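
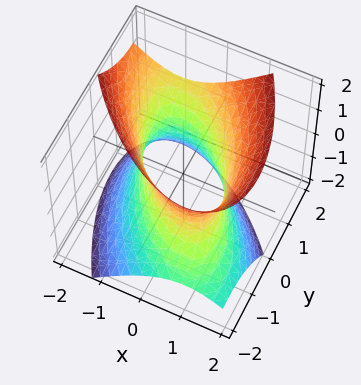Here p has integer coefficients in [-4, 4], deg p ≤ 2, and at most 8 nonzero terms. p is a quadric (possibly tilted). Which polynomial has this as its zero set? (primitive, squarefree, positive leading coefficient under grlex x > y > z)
3*x^2 + 3*x*y + 2*y^2 - 2*y*z - 2*z^2 - 3

First, degree: the shape is more complex than any degree-1 surface, so deg p = 2.
Then, reading off the gridlines: the x-axis gridline crossings are at x ∈ {-1, 1}; it misses every integer gridline on the z-axis.
Finally, fitting integer coefficients to these (and the overall shape) gives p.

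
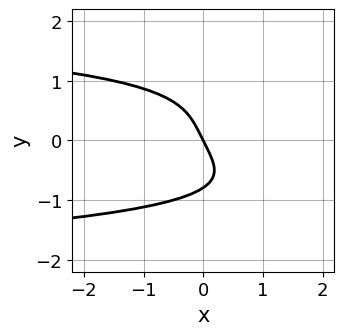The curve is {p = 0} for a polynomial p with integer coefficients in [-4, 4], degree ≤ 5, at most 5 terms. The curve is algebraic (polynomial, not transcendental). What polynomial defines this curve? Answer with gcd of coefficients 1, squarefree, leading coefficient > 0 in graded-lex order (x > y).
(a) The degree is 4 — a generic line meets the curve in up to 4 points.
(b) Reading off the gridlines: it crosses the y-axis at the gridline y = 0; it crosses the x-axis at the gridline x = 0.
(c) Putting this together gives p.

2*y^4 + 2*x + y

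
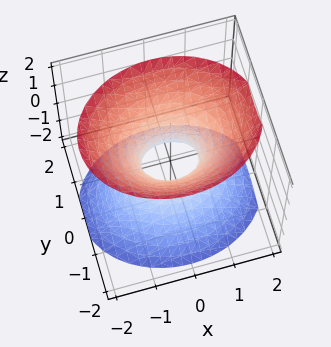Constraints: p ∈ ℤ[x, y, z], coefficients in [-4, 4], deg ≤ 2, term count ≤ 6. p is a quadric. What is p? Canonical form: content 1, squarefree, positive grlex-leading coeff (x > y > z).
First, the degree is 2 — an hourglass — one-sheet hyperboloid; a quadric.
Then, symmetries: mirror symmetry z ↦ −z ⇒ only even powers of z; the y ↦ −y reflection is a symmetry, so y appears only in even powers; mirror symmetry x ↦ −x ⇒ only even powers of x.
Then, from the visible intercepts: the surface avoids every integer z-axis point in the box.
Finally, these observations pin down the coefficients.

2*x^2 + 3*y^2 - 2*z^2 - 1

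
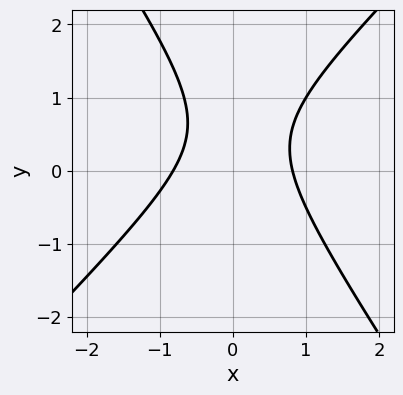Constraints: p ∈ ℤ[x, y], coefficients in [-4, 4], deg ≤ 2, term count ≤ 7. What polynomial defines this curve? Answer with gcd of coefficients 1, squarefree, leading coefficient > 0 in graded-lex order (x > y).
deg p = 2.
From the axis intercepts and sections: it misses every integer gridline on the y-axis.
The integer polynomial consistent with all of this is the stated p.

3*x^2 - x*y - 2*y^2 + 2*y - 2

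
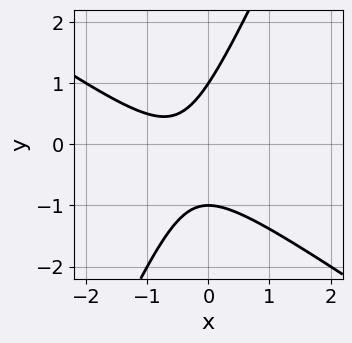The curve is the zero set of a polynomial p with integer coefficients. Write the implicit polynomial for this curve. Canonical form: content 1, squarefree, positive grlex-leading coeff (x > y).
3*x^2 + 3*x*y - 2*y^2 + 3*x + 2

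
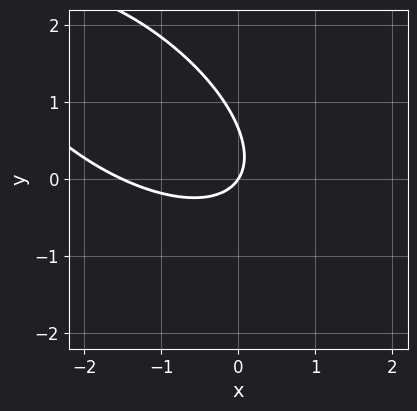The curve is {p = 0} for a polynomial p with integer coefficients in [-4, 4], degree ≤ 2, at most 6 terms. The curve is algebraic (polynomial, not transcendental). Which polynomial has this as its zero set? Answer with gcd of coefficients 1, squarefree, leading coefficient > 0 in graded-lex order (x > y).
2*x^2 + 3*x*y + 3*y^2 + 3*x - 2*y

1. The degree is 2 — a generic line meets the curve in up to 2 points.
2. Observable constraints: it meets the x-axis at x = 0 (among the integer gridlines); it crosses the y-axis at the gridline y = 0.
3. Assembling these constraints gives the stated polynomial.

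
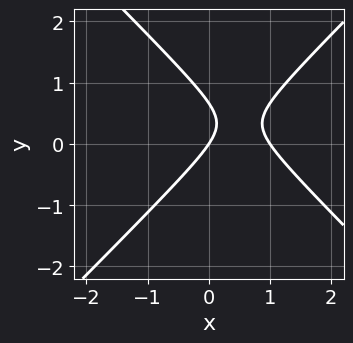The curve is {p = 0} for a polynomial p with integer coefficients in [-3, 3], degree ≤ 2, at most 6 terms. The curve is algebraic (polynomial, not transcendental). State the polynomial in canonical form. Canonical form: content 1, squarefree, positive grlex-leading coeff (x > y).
First, the degree is 2 — a generic line meets the curve in up to 2 points.
Next, reading off the gridlines: it crosses the y-axis at the gridline y = 0; the x-axis gridline crossings are at x ∈ {0, 1}.
Finally, these observations pin down the coefficients.

3*x^2 - 3*y^2 - 3*x + 2*y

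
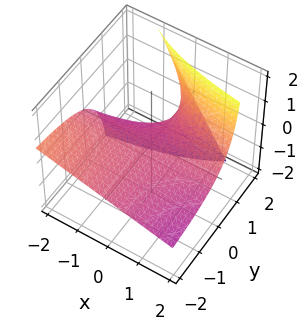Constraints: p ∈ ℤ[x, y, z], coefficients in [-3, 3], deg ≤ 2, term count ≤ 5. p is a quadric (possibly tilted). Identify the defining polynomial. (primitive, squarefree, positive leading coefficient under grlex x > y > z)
1. deg p = 2.
2. Against the integer gridlines: every point of the y-axis in the box is on the surface; it meets the z-axis at z = 0 (among the integer gridlines); the visible x-axis segment lies entirely on the surface.
3. Together with the visible shape, these determine p as stated.

x*y + 2*y*z - 3*z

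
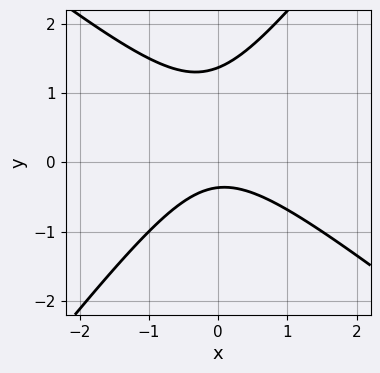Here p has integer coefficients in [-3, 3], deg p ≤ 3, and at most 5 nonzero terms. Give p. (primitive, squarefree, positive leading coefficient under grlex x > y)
The degree is 2 — a generic line meets the curve in up to 2 points.
Observable constraints: the curve avoids every integer x-axis point in the box.
Matching integer coefficients to the picture gives p.

2*x^2 + x*y - 2*y^2 + 2*y + 1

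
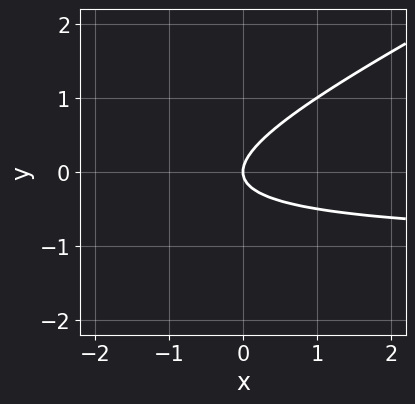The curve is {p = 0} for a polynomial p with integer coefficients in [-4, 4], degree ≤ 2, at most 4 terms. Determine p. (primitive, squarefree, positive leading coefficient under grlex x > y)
(a) deg p = 2. The shape is more complex than any degree-1 curve.
(b) Checking where it meets the axes: it meets the y-axis at y = 0 (among the integer gridlines); it meets the x-axis at x = 0 (among the integer gridlines).
(c) Together with the visible shape, these determine p as stated.

x*y - 2*y^2 + x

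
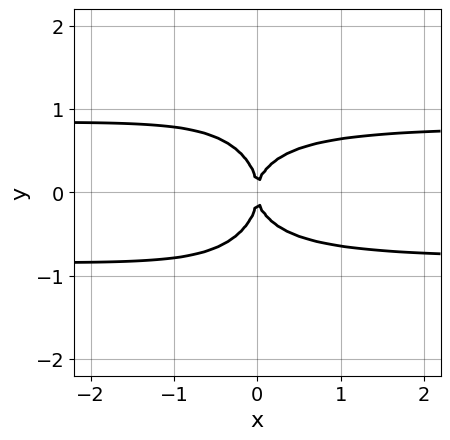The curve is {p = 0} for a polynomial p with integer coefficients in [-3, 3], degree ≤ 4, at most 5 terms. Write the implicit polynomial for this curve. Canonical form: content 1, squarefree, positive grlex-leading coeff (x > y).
3*x^2*y^2 + 2*y^4 + x*y^2 - 2*x^2

1. deg p = 4. The shape is more complex than any degree-3 curve.
2. Symmetries: the y ↦ −y reflection is a symmetry, so y appears only in even powers.
3. Checking where it meets the axes: one x-axis crossing is at x = 0; one y-axis crossing is at y = 0.
4. Fitting integer coefficients to these (and the overall shape) gives p.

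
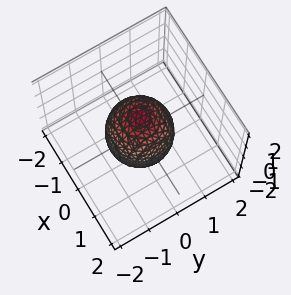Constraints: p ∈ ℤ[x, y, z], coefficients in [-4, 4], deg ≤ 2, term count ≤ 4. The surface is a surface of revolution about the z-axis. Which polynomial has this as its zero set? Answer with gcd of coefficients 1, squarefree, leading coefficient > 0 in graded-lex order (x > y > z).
2*x^2 + 2*y^2 + z^2 - 2

1. deg p = 2. The shape is more complex than any degree-1 surface.
2. Symmetries: rotational symmetry about the z-axis ⇒ p depends on x, y only through x² + y².
3. Observable constraints: the y-axis gridline crossings are at y ∈ {-1, 1}; the x-axis gridline crossings are at x ∈ {-1, 1}.
4. Fitting integer coefficients to these (and the overall shape) gives p.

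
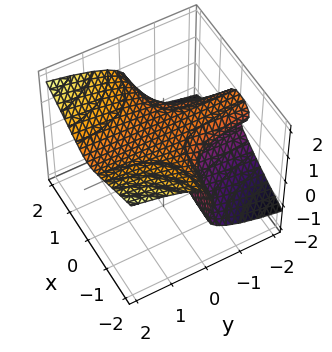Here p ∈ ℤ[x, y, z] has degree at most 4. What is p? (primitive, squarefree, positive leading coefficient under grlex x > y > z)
(a) deg p = 3. No degree-2 surface has this shape.
(b) Reading off the gridlines: the visible x-axis segment lies entirely on the surface; it meets the z-axis at z = 1 (among the integer gridlines); every point of the y-axis in the box is on the surface.
(c) Solving for integer coefficients yields p as stated.

x^2*y - 3*z^3 + 3*z^2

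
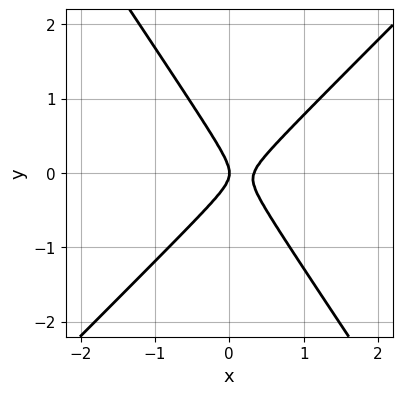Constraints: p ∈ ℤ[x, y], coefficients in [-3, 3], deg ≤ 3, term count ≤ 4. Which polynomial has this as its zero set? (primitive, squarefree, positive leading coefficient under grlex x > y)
1. deg p = 2. The shape is more complex than any degree-1 curve.
2. Against the integer gridlines: it crosses the y-axis at the gridline y = 0; it crosses the x-axis at the gridline x = 0.
3. Assembling these constraints gives the stated polynomial.

3*x^2 - x*y - 2*y^2 - x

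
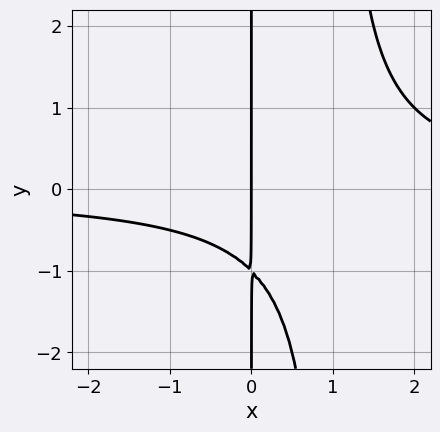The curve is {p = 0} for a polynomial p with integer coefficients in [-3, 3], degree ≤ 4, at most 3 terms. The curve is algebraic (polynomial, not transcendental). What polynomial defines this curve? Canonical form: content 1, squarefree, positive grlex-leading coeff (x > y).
x^2*y - x*y - x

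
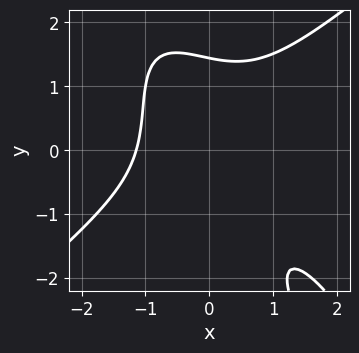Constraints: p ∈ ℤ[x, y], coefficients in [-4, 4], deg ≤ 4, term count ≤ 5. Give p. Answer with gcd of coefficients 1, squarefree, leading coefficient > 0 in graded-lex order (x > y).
2*x^3 - 2*x*y^2 - y^3 + 2*x*y + 3

First, degree: the shape is more complex than any degree-2 curve, so deg p = 3.
Finally, the integer polynomial consistent with all of this is the stated p.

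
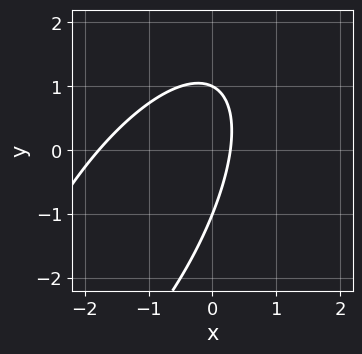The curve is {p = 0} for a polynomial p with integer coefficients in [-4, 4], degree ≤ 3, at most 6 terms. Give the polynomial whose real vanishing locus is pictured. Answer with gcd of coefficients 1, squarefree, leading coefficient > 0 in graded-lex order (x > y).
2*x^2 - 2*x*y + y^2 + 3*x - 1

First, degree: a generic line meets the curve in up to 2 points, so deg p = 2.
Next, from the visible intercepts: among the integer gridlines, it crosses the y-axis at y ∈ {-1, 1}.
Finally, assembling these constraints gives the stated polynomial.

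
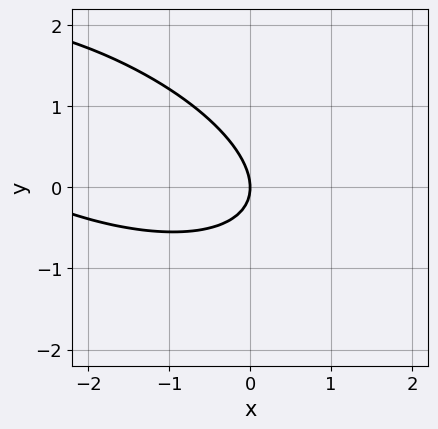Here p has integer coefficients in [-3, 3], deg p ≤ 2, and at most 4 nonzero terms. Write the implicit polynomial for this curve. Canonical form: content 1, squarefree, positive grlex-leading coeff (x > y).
x^2 + 2*x*y + 3*y^2 + 3*x

deg p = 2.
Reading off the gridlines: it crosses the x-axis at the gridline x = 0; it meets the y-axis at y = 0 (among the integer gridlines).
Matching integer coefficients to the picture gives p.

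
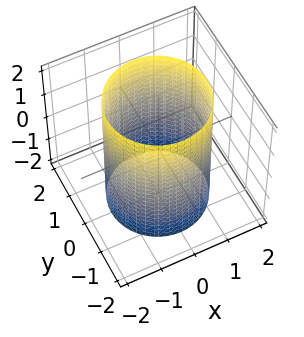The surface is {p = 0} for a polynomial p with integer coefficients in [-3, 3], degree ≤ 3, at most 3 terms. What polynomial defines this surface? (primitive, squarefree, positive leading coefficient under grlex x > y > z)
Degree: a cylinder; a quadric, so deg p = 2.
Symmetries: the z ↦ −z reflection is a symmetry, so z appears only in even powers; every cross-section ⟂ z is a circle, so x, y appear only via x² + y².
Against the integer gridlines: no z-intercept at any integer in the box; a circular section at z = -2 has radius between 1 and 2.
Together with the visible shape, these determine p as stated.

x^2 + y^2 - 2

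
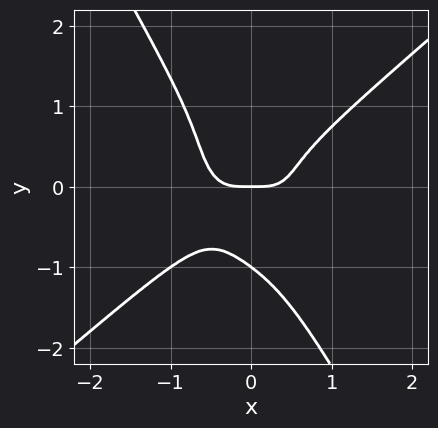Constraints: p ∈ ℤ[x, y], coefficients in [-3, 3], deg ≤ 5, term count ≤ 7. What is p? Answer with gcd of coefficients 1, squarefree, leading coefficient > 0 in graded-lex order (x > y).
deg p = 4. A generic line meets the curve in up to 4 points.
Reading off the gridlines: among the integer gridlines, it crosses the y-axis at y ∈ {-1, 0}; it meets the x-axis at x = 0 (among the integer gridlines).
Fitting integer coefficients to these (and the overall shape) gives p.

3*x^4 - 3*x*y^3 - 2*y^4 - y^3 - y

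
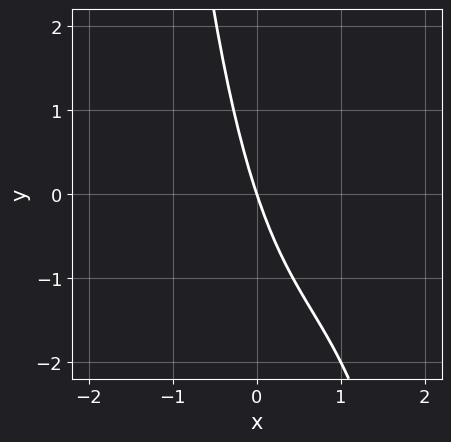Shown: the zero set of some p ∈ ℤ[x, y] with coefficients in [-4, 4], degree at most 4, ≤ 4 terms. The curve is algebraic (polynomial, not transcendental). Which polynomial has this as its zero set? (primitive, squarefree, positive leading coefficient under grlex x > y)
First, the degree is 3 — the shape is more complex than any degree-2 curve.
Next, against the integer gridlines: it crosses the y-axis at the gridline y = 0; one x-axis crossing is at x = 0.
Finally, matching integer coefficients to the picture gives p.

x^3 - 2*x^2 + 3*x + y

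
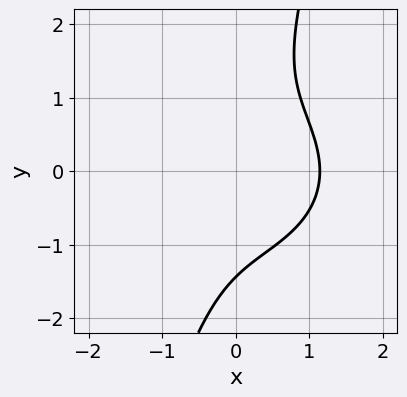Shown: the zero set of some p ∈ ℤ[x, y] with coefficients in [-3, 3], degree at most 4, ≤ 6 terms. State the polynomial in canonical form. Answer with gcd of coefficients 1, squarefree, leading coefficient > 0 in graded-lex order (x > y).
2*x^3 + 3*x*y^2 - y^3 - 3

First, the degree is 3 — the shape is more complex than any degree-2 curve.
Finally, the integer polynomial consistent with all of this is the stated p.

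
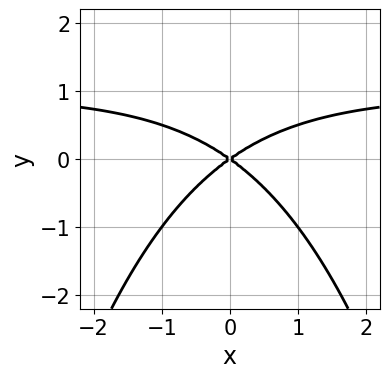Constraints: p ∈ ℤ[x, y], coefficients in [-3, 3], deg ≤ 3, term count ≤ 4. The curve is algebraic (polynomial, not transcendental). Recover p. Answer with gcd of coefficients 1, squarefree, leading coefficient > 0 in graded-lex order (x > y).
First, the degree is 3 — no degree-2 curve has this shape.
Next, symmetries: the x ↦ −x reflection is a symmetry, so x appears only in even powers.
Then, reading off the gridlines: it meets the y-axis at y = 0 (among the integer gridlines); it meets the x-axis at x = 0 (among the integer gridlines).
Finally, together with the visible shape, these determine p as stated.

x^2*y - x^2 + 2*y^2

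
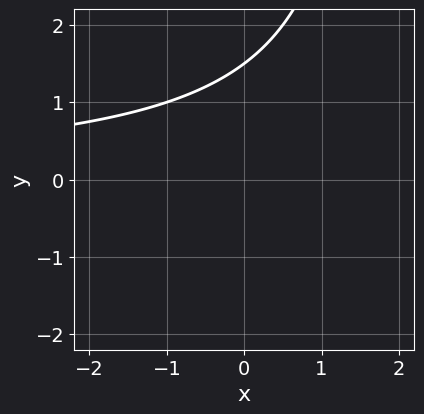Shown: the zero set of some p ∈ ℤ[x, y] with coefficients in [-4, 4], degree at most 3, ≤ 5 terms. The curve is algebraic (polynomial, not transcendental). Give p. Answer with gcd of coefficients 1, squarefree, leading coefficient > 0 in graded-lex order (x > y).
x*y - 2*y + 3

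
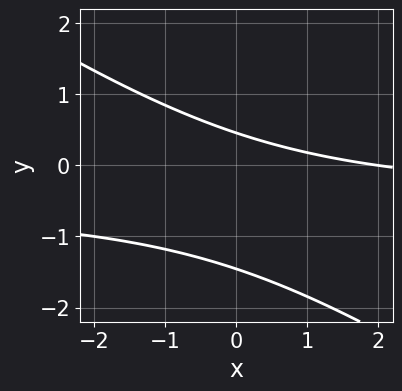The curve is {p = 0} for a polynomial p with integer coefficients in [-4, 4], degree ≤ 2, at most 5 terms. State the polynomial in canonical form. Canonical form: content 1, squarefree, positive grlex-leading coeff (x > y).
First, deg p = 2.
Next, from the visible intercepts: one x-axis crossing is at x = 2.
Finally, the integer polynomial consistent with all of this is the stated p.

2*x*y + 3*y^2 + x + 3*y - 2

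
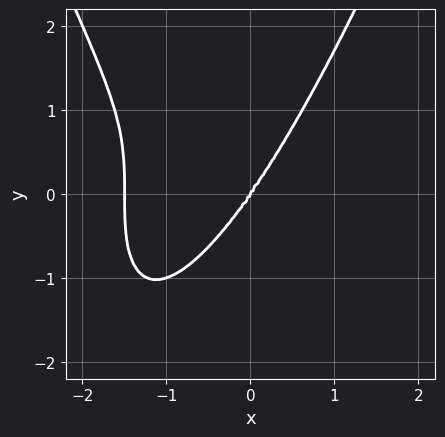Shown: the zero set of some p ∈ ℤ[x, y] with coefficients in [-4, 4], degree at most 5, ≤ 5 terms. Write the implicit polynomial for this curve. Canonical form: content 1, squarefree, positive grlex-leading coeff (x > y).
1. Degree: the shape is more complex than any degree-3 curve, so deg p = 4.
2. Observable constraints: one y-axis crossing is at y = 0; one x-axis crossing is at x = 0.
3. Assembling these constraints gives the stated polynomial.

2*x^4 + 3*x^3 - y^3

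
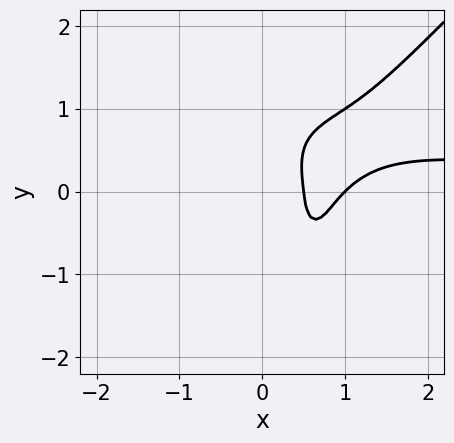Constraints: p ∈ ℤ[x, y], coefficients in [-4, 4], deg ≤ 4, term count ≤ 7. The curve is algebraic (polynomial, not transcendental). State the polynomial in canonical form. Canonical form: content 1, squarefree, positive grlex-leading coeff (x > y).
Degree: the shape is more complex than any degree-3 curve, so deg p = 4.
From the visible intercepts: no y-intercept at any integer in the box; one x-axis crossing is at x = 1.
Putting this together gives p.

x^3*y - y^4 - 2*x^2 + 3*x - 1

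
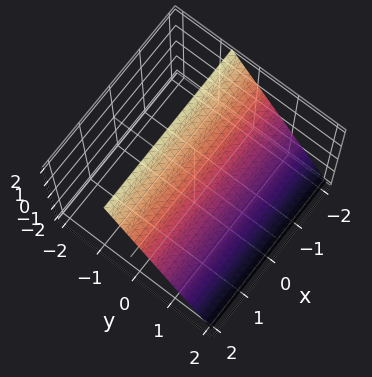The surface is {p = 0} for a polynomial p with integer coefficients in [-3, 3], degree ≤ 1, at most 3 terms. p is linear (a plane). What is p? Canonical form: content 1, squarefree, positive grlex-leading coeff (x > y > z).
1. deg p = 1. The surface is flat (a plane).
2. Against the integer gridlines: it crosses the z-axis at the gridline z = 1; the surface avoids every integer x-axis point in the box.
3. The integer polynomial consistent with all of this is the stated p.

3*y + 2*z - 2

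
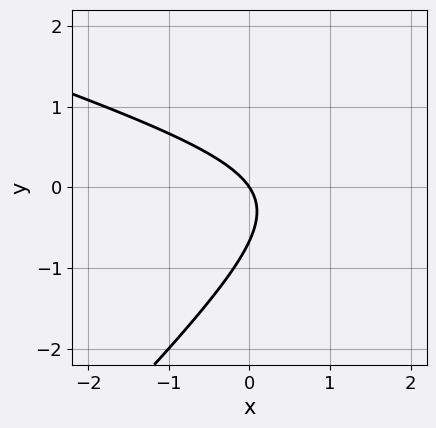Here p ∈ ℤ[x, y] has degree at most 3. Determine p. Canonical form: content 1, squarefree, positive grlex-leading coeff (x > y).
x^2 + 2*x*y - 3*y^2 - 3*x - 2*y

First, degree: no degree-1 curve has this shape, so deg p = 2.
Next, from the visible intercepts: it meets the y-axis at y = 0 (among the integer gridlines); it meets the x-axis at x = 0 (among the integer gridlines).
Finally, putting this together gives p.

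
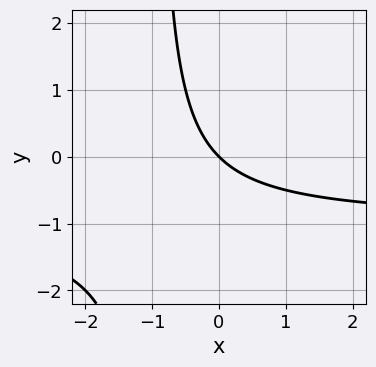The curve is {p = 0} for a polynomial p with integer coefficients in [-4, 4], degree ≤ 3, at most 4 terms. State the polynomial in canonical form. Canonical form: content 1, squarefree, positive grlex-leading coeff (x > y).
x*y + x + y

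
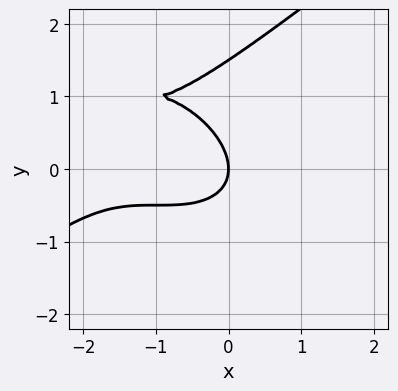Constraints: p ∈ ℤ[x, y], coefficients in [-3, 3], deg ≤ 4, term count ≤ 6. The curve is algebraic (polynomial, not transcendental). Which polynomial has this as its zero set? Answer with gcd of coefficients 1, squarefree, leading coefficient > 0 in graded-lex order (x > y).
(a) deg p = 3. A generic line meets the curve in up to 3 points.
(b) From the visible intercepts: it crosses the y-axis at the gridline y = 0; it meets the x-axis at x = 0 (among the integer gridlines).
(c) Together with the visible shape, these determine p as stated.

x^3 - 2*y^3 + 3*x^2 + 3*y^2 + 3*x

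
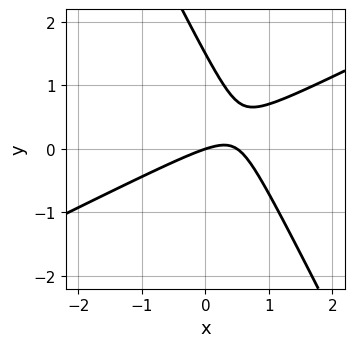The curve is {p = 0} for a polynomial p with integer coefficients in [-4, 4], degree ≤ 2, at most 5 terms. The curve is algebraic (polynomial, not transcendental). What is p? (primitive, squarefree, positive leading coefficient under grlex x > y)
2*x^2 - 3*x*y - 2*y^2 - x + 3*y

(a) Degree: a generic line meets the curve in up to 2 points, so deg p = 2.
(b) Observable constraints: one y-axis crossing is at y = 0; one x-axis crossing is at x = 0.
(c) Matching integer coefficients to the picture gives p.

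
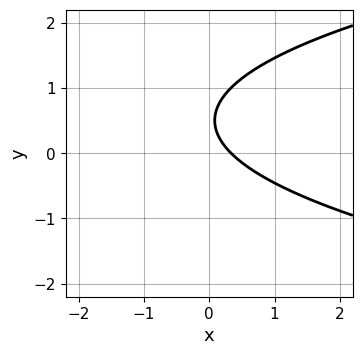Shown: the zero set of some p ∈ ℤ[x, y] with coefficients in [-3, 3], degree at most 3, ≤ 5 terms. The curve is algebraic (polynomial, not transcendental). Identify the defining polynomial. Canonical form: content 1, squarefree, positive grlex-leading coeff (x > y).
3*y^2 - 3*x - 3*y + 1

1. deg p = 2. The shape is more complex than any degree-1 curve.
2. Reading off the gridlines: the curve avoids every integer y-axis point in the box.
3. Together with the visible shape, these determine p as stated.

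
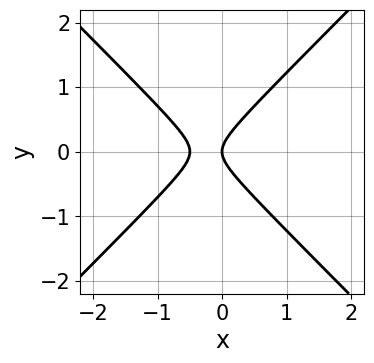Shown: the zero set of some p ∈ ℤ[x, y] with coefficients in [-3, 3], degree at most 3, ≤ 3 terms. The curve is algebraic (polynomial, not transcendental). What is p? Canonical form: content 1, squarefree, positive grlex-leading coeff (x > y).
2*x^2 - 2*y^2 + x

Degree: a generic line meets the curve in up to 2 points, so deg p = 2.
Symmetries: mirror symmetry y ↦ −y ⇒ only even powers of y.
Reading off the gridlines: it crosses the x-axis at the gridline x = 0; it crosses the y-axis at the gridline y = 0.
The integer polynomial consistent with all of this is the stated p.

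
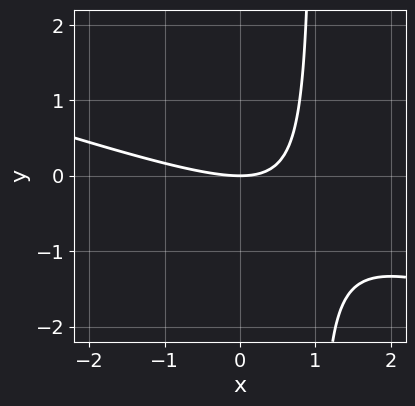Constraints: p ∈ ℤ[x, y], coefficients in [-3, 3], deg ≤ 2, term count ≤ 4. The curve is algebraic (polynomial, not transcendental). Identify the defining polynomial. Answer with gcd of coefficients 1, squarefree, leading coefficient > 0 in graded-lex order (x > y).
(a) The degree is 2 — a generic line meets the curve in up to 2 points.
(b) From the visible intercepts: it crosses the x-axis at the gridline x = 0; it meets the y-axis at y = 0 (among the integer gridlines).
(c) Fitting integer coefficients to these (and the overall shape) gives p.

x^2 + 3*x*y - 3*y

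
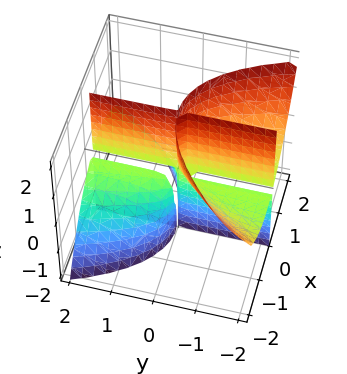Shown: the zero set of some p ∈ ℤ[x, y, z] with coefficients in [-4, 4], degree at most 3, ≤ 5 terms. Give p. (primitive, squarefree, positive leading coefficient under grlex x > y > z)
First, I count 2 distinct pieces. They look like related sheets of one shape, so recover p as a whole.
Next, degree: no degree-2 surface has this shape, so deg p = 3.
Then, against the integer gridlines: the visible y-axis segment lies entirely on the surface; the visible z-axis segment lies entirely on the surface; it crosses the x-axis at the gridline x = 0.
Finally, solving for integer coefficients yields p as stated.

2*x^3 - x^2*y + 3*x*y*z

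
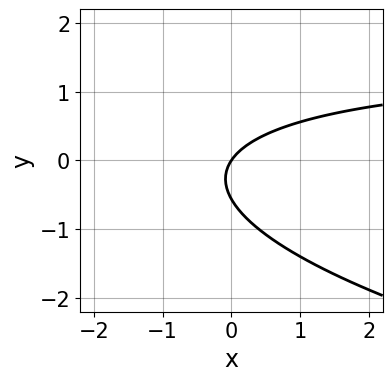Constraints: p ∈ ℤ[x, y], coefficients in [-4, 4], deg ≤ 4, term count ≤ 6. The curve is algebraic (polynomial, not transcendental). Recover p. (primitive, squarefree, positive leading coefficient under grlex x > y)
(a) The degree is 3 — the shape is more complex than any degree-2 curve.
(b) From the visible intercepts: it meets the y-axis at y = 0 (among the integer gridlines); it crosses the x-axis at the gridline x = 0.
(c) Matching integer coefficients to the picture gives p.

y^3 - 2*x*y - 3*y^2 + 3*x - 2*y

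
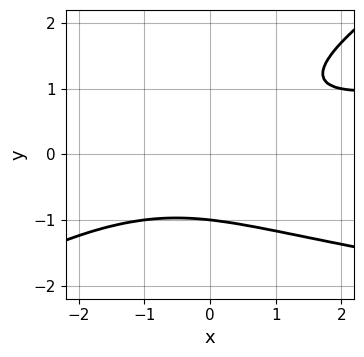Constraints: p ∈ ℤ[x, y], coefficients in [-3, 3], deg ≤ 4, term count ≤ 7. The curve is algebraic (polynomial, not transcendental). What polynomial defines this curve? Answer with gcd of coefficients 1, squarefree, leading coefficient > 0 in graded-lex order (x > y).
2*x*y^2 - 3*y^3 - x^2 + 3*x*y - 3

First, degree: no degree-2 curve has this shape, so deg p = 3.
Then, against the integer gridlines: one y-axis crossing is at y = -1; no x-intercept at any integer in the box.
Finally, fitting integer coefficients to these (and the overall shape) gives p.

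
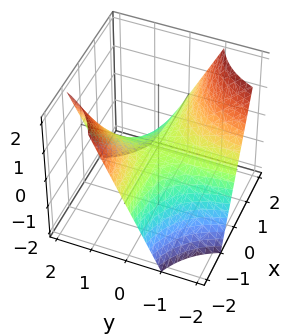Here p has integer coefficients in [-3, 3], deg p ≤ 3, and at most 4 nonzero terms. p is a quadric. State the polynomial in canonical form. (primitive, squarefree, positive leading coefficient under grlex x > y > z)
1. The degree is 2 — a hyperbolic paraboloid; a quadric.
2. From the axis intercepts and sections: the visible y-axis segment lies entirely on the surface; the visible x-axis segment lies entirely on the surface; it meets the z-axis at z = 0 (among the integer gridlines).
3. Together with the visible shape, these determine p as stated.

x*y + z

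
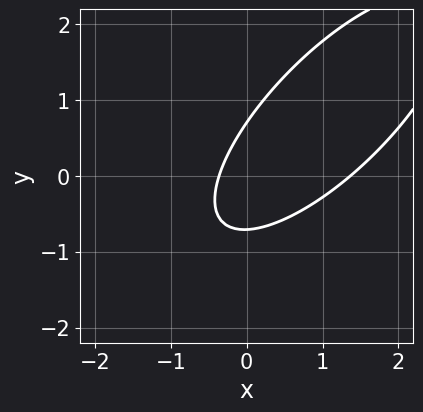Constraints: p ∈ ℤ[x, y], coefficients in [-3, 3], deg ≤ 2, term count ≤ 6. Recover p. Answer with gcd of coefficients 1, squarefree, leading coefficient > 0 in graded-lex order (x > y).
2*x^2 - 3*x*y + 2*y^2 - 2*x - 1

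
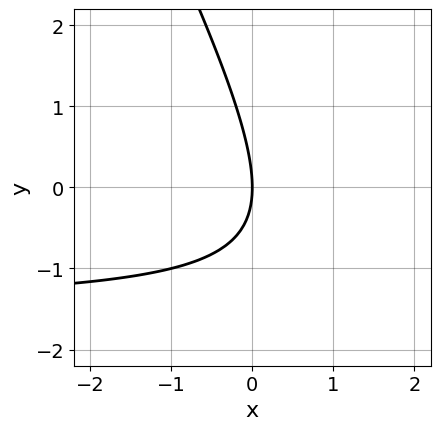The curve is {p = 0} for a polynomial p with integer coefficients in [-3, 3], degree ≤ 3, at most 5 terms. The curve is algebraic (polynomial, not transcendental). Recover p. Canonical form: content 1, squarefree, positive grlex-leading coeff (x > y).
The degree is 2 — the shape is more complex than any degree-1 curve.
Reading off the gridlines: it meets the x-axis at x = 0 (among the integer gridlines); it crosses the y-axis at the gridline y = 0.
The integer polynomial consistent with all of this is the stated p.

2*x*y + y^2 + 3*x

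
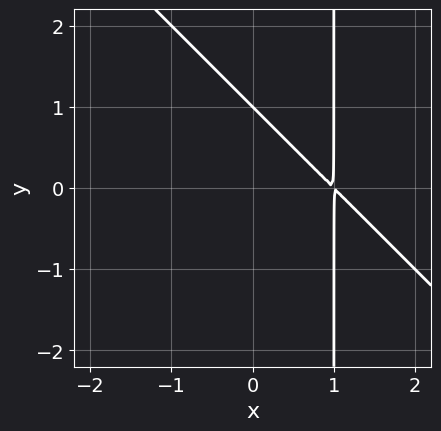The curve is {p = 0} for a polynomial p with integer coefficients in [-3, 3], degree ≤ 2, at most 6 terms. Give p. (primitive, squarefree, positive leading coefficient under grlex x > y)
x^2 + x*y - 2*x - y + 1

(a) deg p = 2. The shape is more complex than any degree-1 curve.
(b) Checking where it meets the axes: it crosses the y-axis at the gridline y = 1.
(c) These observations pin down the coefficients.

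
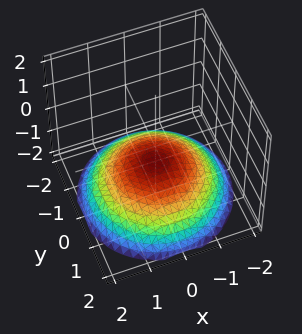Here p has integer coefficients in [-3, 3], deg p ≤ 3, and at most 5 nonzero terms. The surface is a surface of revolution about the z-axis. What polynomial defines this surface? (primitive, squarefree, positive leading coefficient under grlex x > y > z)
x^2 + y^2 + 3*z + 2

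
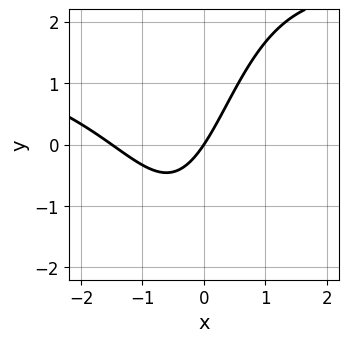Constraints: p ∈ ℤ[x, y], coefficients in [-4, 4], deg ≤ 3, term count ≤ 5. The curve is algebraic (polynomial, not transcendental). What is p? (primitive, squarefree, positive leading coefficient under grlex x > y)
x^2*y - 2*x^2 - 3*x + 2*y

First, degree: the shape is more complex than any degree-2 curve, so deg p = 3.
Next, checking where it meets the axes: it crosses the x-axis at the gridline x = 0; one y-axis crossing is at y = 0.
Finally, assembling these constraints gives the stated polynomial.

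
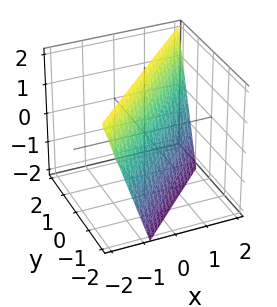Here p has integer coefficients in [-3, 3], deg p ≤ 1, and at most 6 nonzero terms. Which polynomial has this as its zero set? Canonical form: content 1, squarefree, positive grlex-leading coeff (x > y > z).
3*x - 3*y + z - 2

1. deg p = 1. The surface is flat (a plane).
2. Checking where it meets the axes: one z-axis crossing is at z = 2.
3. Solving for integer coefficients yields p as stated.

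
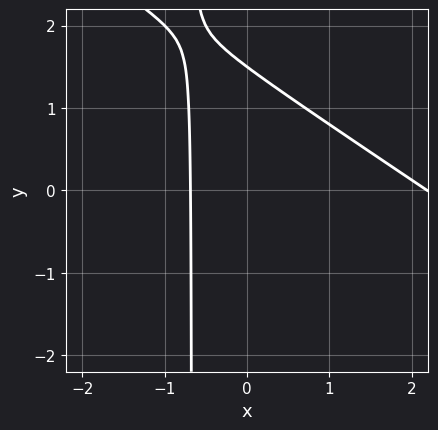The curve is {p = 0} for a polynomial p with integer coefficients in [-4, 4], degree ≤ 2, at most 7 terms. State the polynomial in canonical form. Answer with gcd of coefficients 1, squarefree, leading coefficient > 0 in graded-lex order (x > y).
First, deg p = 2. No degree-1 curve has this shape.
Finally, putting this together gives p.

2*x^2 + 3*x*y - 3*x + 2*y - 3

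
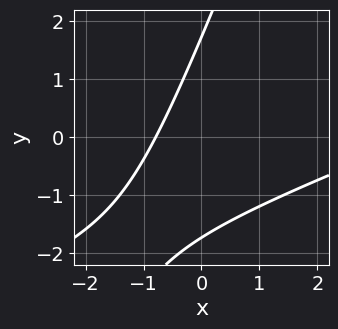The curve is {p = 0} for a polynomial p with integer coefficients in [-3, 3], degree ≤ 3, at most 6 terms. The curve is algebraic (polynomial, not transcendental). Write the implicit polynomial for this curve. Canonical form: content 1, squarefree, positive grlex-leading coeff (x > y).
x^2 - 3*x*y + y^2 - 3*x - 3

1. Degree: no degree-1 curve has this shape, so deg p = 2.
2. Putting this together gives p.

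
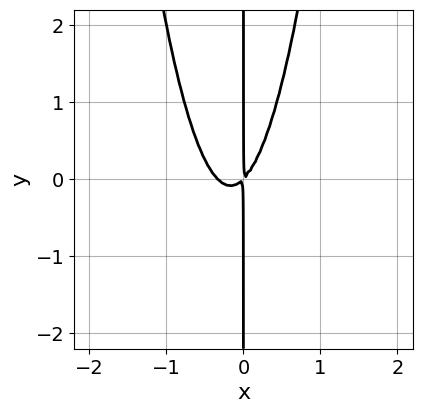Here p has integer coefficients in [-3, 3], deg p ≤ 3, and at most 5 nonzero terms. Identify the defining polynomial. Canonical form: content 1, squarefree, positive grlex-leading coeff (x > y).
3*x^3 + x^2 - x*y

First, degree: no degree-2 curve has this shape, so deg p = 3.
Next, from the visible intercepts: every point of the y-axis in the box is on the curve.
Finally, assembling these constraints gives the stated polynomial.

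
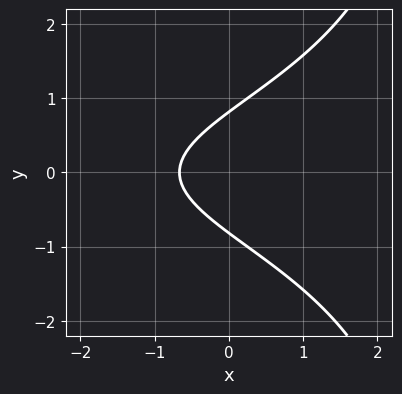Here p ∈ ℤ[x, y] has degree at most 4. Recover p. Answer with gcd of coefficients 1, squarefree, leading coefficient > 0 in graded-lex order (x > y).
x*y^2 - 3*y^2 + 3*x + 2

1. deg p = 3.
2. Symmetries: mirror symmetry y ↦ −y ⇒ only even powers of y.
3. Together with the visible shape, these determine p as stated.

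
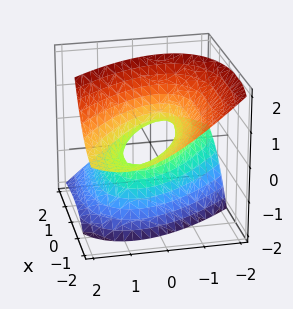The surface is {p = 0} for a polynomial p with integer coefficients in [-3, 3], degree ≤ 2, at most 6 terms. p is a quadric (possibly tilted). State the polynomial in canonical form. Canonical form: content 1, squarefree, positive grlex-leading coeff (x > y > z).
x^2 + 2*x*y + 3*x*z + 2*y^2 - 2*z^2 - 1

First, degree: the shape is more complex than any degree-1 surface, so deg p = 2.
Then, from the visible intercepts: among the integer gridlines, it crosses the x-axis at x ∈ {-1, 1}; no z-intercept at any integer in the box.
Finally, these observations pin down the coefficients.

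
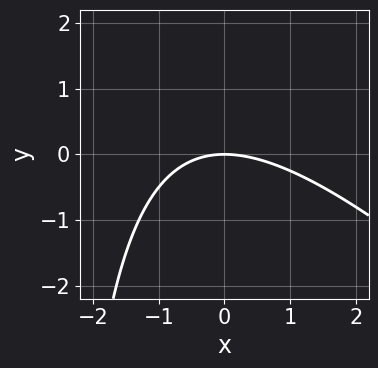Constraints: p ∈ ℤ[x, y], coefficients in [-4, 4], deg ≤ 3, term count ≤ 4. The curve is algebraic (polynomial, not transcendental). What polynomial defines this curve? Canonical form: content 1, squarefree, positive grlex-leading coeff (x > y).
x^2 + x*y + 3*y

deg p = 2. No degree-1 curve has this shape.
Reading off the gridlines: one x-axis crossing is at x = 0; it crosses the y-axis at the gridline y = 0.
The integer polynomial consistent with all of this is the stated p.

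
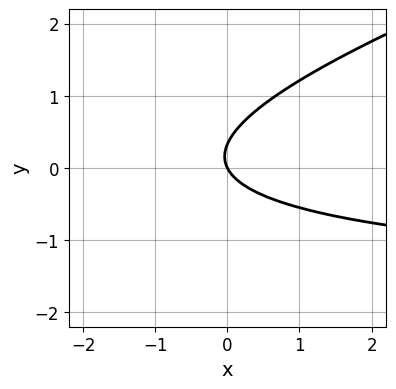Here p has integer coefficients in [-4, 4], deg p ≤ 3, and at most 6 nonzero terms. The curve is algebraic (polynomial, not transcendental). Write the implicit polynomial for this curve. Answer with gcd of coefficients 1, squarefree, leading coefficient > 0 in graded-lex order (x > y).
(a) deg p = 2. The shape is more complex than any degree-1 curve.
(b) Against the integer gridlines: it crosses the y-axis at the gridline y = 0; one x-axis crossing is at x = 0.
(c) Fitting integer coefficients to these (and the overall shape) gives p.

x*y - 3*y^2 + 2*x + y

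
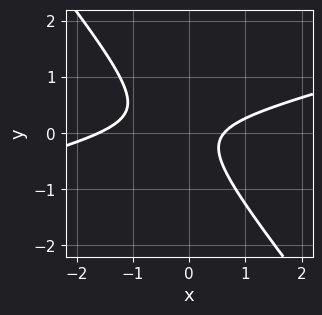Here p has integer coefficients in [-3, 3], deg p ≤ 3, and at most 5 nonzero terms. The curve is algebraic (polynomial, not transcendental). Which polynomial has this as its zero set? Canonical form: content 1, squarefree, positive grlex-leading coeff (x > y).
x^2 - 3*x*y - 3*y^2 + x - 1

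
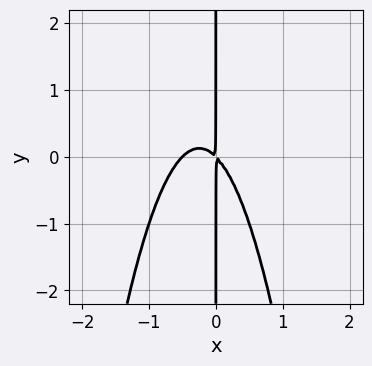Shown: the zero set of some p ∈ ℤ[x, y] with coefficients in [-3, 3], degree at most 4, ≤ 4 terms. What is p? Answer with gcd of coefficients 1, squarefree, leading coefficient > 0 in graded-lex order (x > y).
The degree is 3 — the shape is more complex than any degree-2 curve.
Reading off the gridlines: the visible y-axis segment lies entirely on the curve.
Matching integer coefficients to the picture gives p.

2*x^3 + x^2 + x*y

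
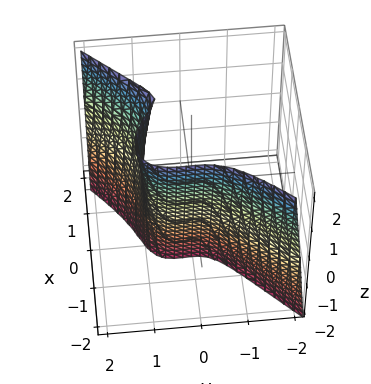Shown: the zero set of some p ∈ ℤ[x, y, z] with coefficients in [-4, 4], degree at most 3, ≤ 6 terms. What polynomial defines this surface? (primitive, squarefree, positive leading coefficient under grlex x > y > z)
2*x^3 - 2*y^3 - x*z + y^2 + 1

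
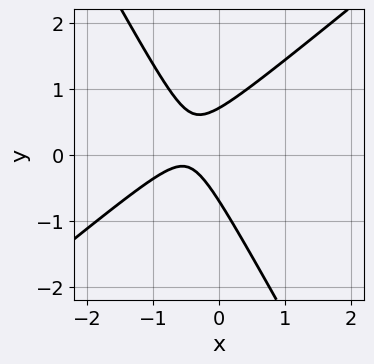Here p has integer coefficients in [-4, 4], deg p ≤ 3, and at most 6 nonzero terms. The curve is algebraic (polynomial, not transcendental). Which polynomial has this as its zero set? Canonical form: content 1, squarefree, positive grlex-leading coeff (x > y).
(a) deg p = 2. No degree-1 curve has this shape.
(b) Checking where it meets the axes: no x-intercept at any integer in the box.
(c) Solving for integer coefficients yields p as stated.

3*x^2 - 2*x*y - 2*y^2 + 3*x + 1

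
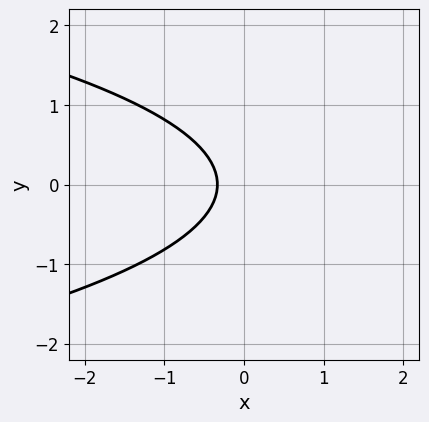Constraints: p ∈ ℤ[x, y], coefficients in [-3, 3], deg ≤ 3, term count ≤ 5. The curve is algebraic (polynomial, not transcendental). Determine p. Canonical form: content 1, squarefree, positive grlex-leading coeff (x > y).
1. deg p = 2. No degree-1 curve has this shape.
2. Symmetries: it's symmetric under y → −y, forcing even powers of y.
3. Reading off the gridlines: it misses every integer gridline on the y-axis.
4. The integer polynomial consistent with all of this is the stated p.

3*y^2 + 3*x + 1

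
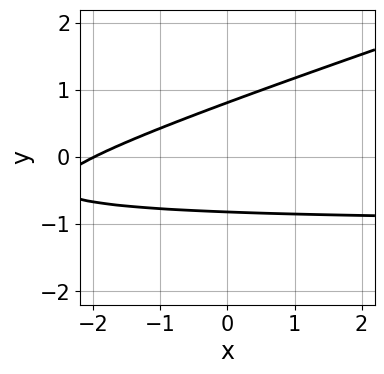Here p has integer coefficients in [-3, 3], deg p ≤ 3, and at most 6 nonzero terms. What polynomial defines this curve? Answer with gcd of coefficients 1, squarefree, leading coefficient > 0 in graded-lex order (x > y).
x*y - 3*y^2 + x + 2

The degree is 2 — no degree-1 curve has this shape.
Against the integer gridlines: it crosses the x-axis at the gridline x = -2.
Together with the visible shape, these determine p as stated.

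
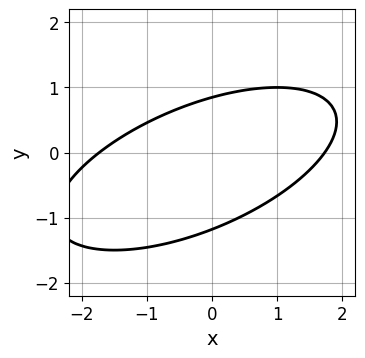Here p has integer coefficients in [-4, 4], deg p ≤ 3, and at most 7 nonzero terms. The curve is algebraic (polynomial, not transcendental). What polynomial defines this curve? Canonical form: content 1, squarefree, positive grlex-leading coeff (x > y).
x^2 - 2*x*y + 3*y^2 + y - 3

1. The degree is 2 — no degree-1 curve has this shape.
2. Solving for integer coefficients yields p as stated.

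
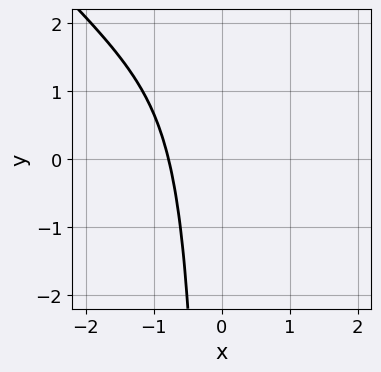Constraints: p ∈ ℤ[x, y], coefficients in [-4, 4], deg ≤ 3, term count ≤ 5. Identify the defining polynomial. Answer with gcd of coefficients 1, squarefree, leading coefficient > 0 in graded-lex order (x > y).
3*x^3 + 3*x^2*y + 2*x + 3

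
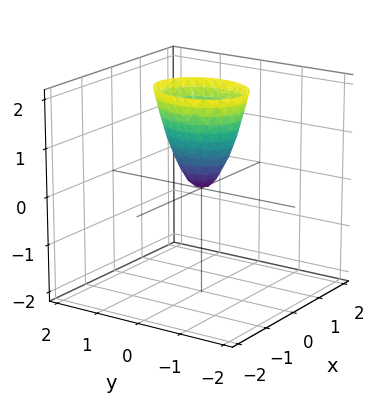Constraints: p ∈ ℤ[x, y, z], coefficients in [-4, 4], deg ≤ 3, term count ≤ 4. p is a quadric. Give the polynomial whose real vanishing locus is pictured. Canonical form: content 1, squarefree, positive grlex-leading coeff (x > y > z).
3*x^2 + 2*y^2 - z

1. The degree is 2 — a paraboloid; a quadric.
2. Symmetries: mirror symmetry x ↦ −x ⇒ only even powers of x; the y ↦ −y reflection is a symmetry, so y appears only in even powers.
3. Reading off the gridlines: one y-axis crossing is at y = 0; it crosses the z-axis at the gridline z = 0; it crosses the x-axis at the gridline x = 0.
4. The integer polynomial consistent with all of this is the stated p.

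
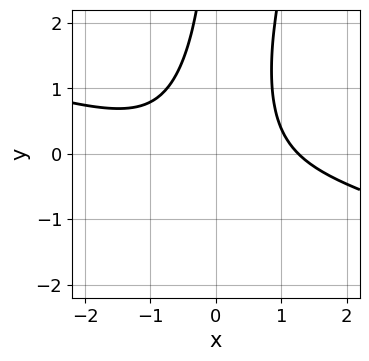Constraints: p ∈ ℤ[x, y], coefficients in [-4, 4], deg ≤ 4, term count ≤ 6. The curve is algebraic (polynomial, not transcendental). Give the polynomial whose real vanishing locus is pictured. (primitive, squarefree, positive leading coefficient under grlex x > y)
x^3 + 3*x^2*y - x*y^2 - 2

deg p = 3. No degree-2 curve has this shape.
Checking where it meets the axes: no y-intercept at any integer in the box.
The integer polynomial consistent with all of this is the stated p.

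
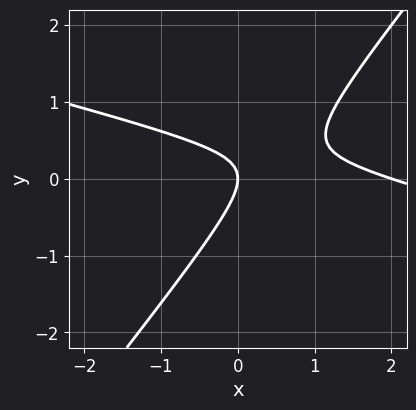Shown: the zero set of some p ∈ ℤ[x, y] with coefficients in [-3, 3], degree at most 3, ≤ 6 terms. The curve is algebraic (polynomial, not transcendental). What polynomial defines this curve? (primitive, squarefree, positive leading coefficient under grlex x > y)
x^2 + 3*x*y - 3*y^2 - 2*x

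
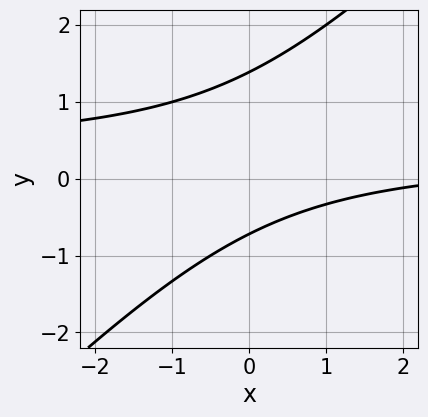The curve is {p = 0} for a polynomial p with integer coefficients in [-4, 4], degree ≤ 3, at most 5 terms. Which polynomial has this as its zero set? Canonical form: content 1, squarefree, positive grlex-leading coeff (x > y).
(a) Degree: a generic line meets the curve in up to 2 points, so deg p = 2.
(b) Reading off the gridlines: the curve avoids every integer x-axis point in the box.
(c) Solving for integer coefficients yields p as stated.

3*x*y - 3*y^2 - x + 2*y + 3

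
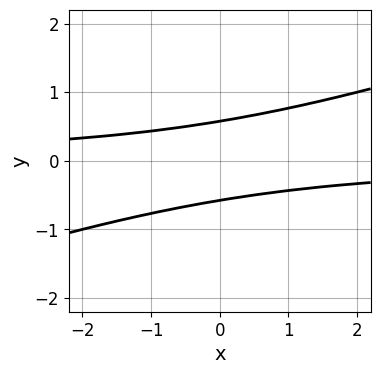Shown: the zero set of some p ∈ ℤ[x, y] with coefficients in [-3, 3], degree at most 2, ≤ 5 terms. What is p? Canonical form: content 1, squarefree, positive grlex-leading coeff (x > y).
x*y - 3*y^2 + 1

deg p = 2. No degree-1 curve has this shape.
From the visible intercepts: no x-intercept at any integer in the box.
Putting this together gives p.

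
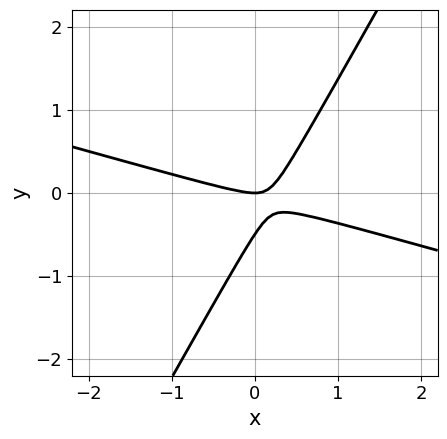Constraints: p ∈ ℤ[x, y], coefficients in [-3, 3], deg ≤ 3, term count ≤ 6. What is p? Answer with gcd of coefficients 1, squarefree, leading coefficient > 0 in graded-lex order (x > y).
x^2 + 3*x*y - 2*y^2 - y

Degree: a generic line meets the curve in up to 2 points, so deg p = 2.
Reading off the gridlines: it crosses the x-axis at the gridline x = 0; one y-axis crossing is at y = 0.
Assembling these constraints gives the stated polynomial.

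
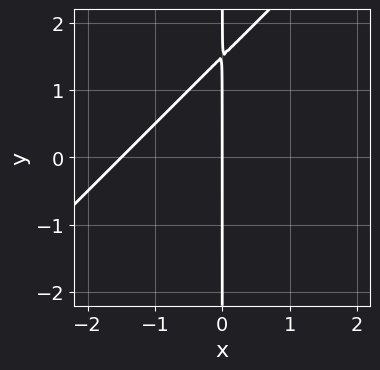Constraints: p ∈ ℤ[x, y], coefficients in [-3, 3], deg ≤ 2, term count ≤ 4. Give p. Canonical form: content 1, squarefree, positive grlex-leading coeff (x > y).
2*x^2 - 2*x*y + 3*x

First, degree: the shape is more complex than any degree-1 curve, so deg p = 2.
Then, observable constraints: every point of the y-axis in the box is on the curve; it meets the x-axis at x = 0 (among the integer gridlines).
Finally, fitting integer coefficients to these (and the overall shape) gives p.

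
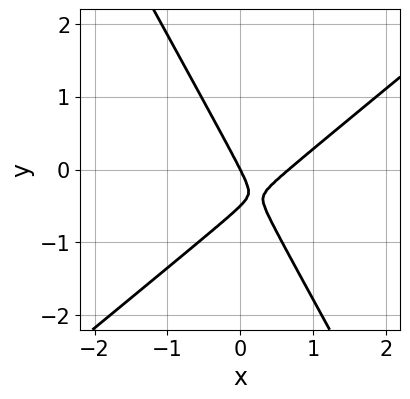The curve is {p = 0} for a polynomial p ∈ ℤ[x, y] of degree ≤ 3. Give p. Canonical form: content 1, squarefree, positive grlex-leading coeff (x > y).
First, degree: the shape is more complex than any degree-1 curve, so deg p = 2.
Next, reading off the gridlines: it crosses the y-axis at the gridline y = 0; it meets the x-axis at x = 0 (among the integer gridlines).
Finally, matching integer coefficients to the picture gives p.

3*x^2 - 2*x*y - 2*y^2 - 2*x - y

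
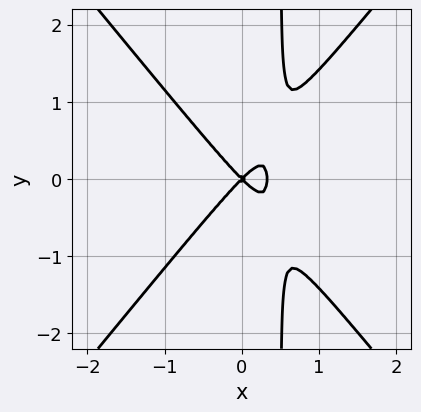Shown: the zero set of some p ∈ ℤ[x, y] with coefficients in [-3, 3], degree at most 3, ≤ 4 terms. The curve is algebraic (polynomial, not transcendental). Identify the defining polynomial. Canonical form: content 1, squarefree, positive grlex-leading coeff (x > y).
3*x^3 - 2*x*y^2 - x^2 + y^2

(a) Degree: the shape is more complex than any degree-2 curve, so deg p = 3.
(b) Symmetries: it's symmetric under y → −y, forcing even powers of y.
(c) Observable constraints: it meets the y-axis at y = 0 (among the integer gridlines); one x-axis crossing is at x = 0.
(d) Matching integer coefficients to the picture gives p.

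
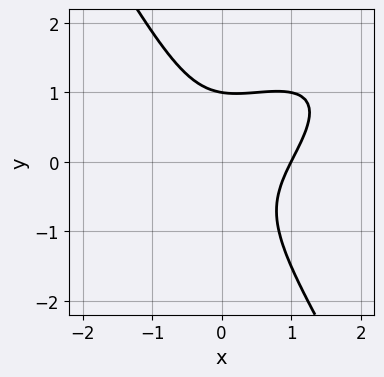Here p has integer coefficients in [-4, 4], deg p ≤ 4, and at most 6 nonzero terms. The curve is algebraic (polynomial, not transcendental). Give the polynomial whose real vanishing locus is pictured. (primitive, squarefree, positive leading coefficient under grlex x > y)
(a) Degree: no degree-2 curve has this shape, so deg p = 3.
(b) From the visible intercepts: it meets the y-axis at y = 1 (among the integer gridlines); it crosses the x-axis at the gridline x = 1.
(c) Putting this together gives p.

2*x^3 - 3*x^2*y + x*y^2 + 2*y^3 - 2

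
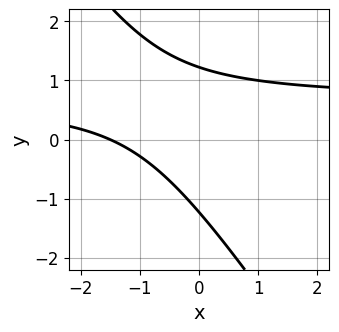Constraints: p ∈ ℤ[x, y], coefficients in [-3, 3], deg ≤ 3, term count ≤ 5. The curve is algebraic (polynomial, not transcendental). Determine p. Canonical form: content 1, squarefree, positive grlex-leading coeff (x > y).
3*x*y + 2*y^2 - 2*x - 3

(a) deg p = 2. A generic line meets the curve in up to 2 points.
(b) The integer polynomial consistent with all of this is the stated p.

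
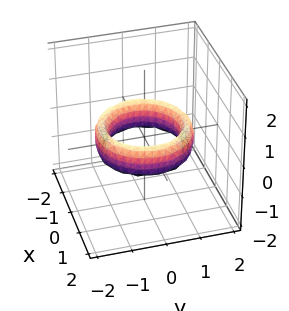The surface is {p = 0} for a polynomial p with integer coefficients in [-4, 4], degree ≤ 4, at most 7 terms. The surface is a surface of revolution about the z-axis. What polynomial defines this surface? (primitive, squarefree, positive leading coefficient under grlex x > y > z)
x^4 + 2*x^2*y^2 + y^4 - 3*x^2 - 3*y^2 + z^2 + 2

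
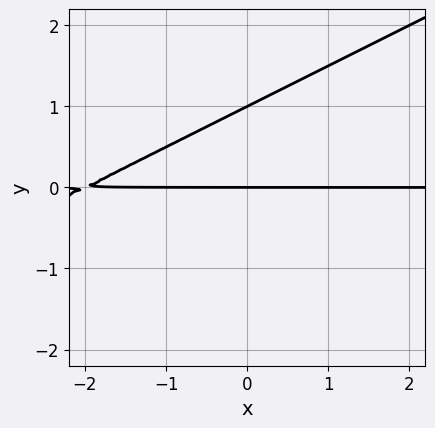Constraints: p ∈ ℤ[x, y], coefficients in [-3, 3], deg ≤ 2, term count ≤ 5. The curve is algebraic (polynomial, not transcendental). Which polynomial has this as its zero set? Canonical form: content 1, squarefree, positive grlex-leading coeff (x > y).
1. Degree: no degree-1 curve has this shape, so deg p = 2.
2. Against the integer gridlines: the visible x-axis segment lies entirely on the curve; the y-axis gridline crossings are at y ∈ {0, 1}.
3. Together with the visible shape, these determine p as stated.

x*y - 2*y^2 + 2*y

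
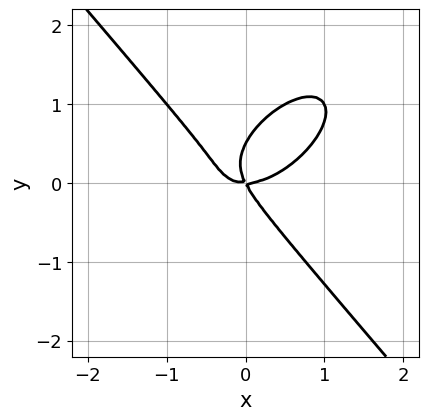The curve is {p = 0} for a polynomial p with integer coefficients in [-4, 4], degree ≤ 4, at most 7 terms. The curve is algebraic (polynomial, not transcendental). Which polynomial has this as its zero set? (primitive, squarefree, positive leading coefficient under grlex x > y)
2*x^3 - x^2*y + 2*y^3 - 2*x*y - y^2

First, degree: a generic line meets the curve in up to 3 points, so deg p = 3.
Then, observable constraints: it crosses the y-axis at the gridline y = 0; one x-axis crossing is at x = 0.
Finally, together with the visible shape, these determine p as stated.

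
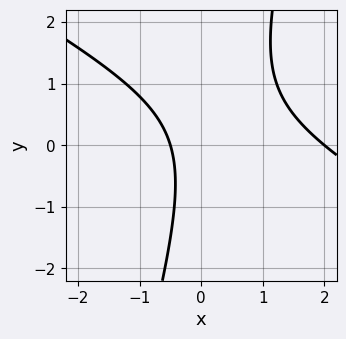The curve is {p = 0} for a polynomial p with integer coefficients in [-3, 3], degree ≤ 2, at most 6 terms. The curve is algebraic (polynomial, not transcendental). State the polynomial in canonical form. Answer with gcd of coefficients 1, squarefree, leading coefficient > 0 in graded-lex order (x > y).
2*x^2 + 3*x*y - y^2 - 3*x - 2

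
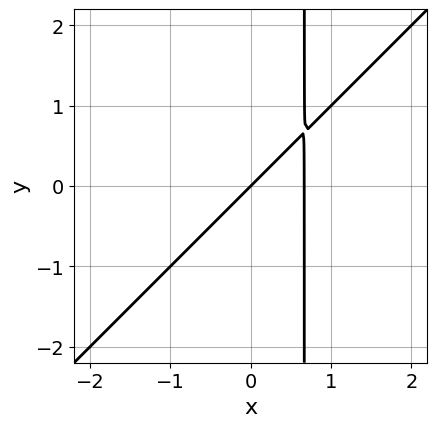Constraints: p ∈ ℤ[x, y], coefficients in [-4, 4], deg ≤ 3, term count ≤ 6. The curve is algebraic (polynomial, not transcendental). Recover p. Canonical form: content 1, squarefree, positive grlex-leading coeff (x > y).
(a) Degree: a generic line meets the curve in up to 2 points, so deg p = 2.
(b) From the axis intercepts and sections: one x-axis crossing is at x = 0; it crosses the y-axis at the gridline y = 0.
(c) Solving for integer coefficients yields p as stated.

3*x^2 - 3*x*y - 2*x + 2*y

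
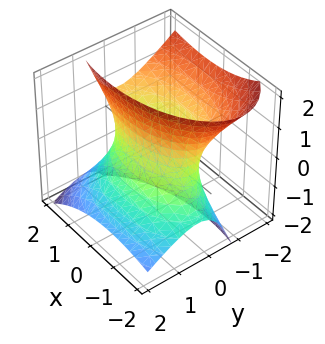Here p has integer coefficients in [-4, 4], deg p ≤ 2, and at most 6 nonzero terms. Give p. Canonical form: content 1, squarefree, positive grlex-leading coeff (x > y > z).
x^2 - x*z + 3*y^2 + 3*y*z - z^2 - 2

1. The degree is 2 — no degree-1 surface has this shape.
2. From the visible intercepts: the surface avoids every integer z-axis point in the box.
3. Solving for integer coefficients yields p as stated.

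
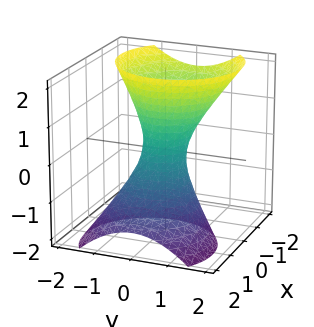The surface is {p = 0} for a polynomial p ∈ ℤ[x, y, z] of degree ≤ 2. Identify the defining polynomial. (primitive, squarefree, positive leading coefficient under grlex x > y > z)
3*x^2 + 3*x*z + 3*y^2 - z^2 - 1

(a) The degree is 2 — a generic line meets the surface in up to 2 points.
(b) Checking where it meets the axes: it misses every integer gridline on the z-axis.
(c) These observations pin down the coefficients.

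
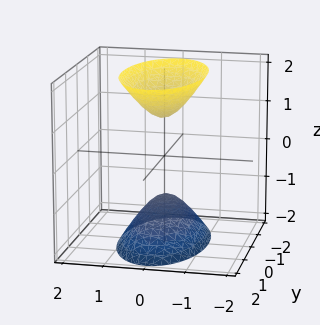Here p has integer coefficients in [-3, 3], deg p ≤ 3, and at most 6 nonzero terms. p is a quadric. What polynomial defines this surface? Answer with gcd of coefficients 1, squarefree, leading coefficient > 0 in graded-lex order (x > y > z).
1. I count 2 distinct pieces.
2. The degree is 2 — two sheets facing apart; a quadric.
3. Symmetries: it's symmetric under x → −x, forcing even powers of x; the z ↦ −z reflection is a symmetry, so z appears only in even powers; the y ↦ −y reflection is a symmetry, so y appears only in even powers.
4. From the axis intercepts and sections: among the integer gridlines, it crosses the z-axis at z ∈ {-1, 1}; no y-intercept at any integer in the box.
5. These observations pin down the coefficients.

3*x^2 + y^2 - z^2 + 1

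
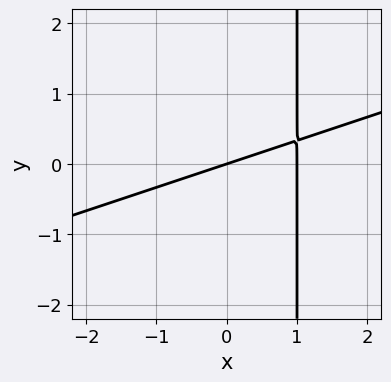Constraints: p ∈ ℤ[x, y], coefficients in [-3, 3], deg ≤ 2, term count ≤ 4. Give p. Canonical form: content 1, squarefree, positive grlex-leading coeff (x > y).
(a) Degree: no degree-1 curve has this shape, so deg p = 2.
(b) Reading off the gridlines: among the integer gridlines, it crosses the x-axis at x ∈ {0, 1}; one y-axis crossing is at y = 0.
(c) Fitting integer coefficients to these (and the overall shape) gives p.

x^2 - 3*x*y - x + 3*y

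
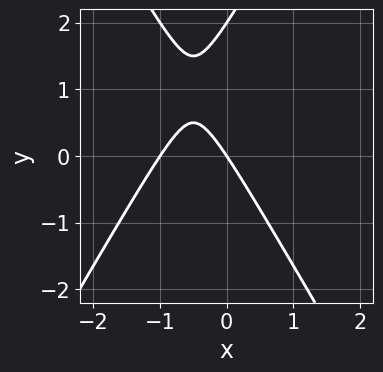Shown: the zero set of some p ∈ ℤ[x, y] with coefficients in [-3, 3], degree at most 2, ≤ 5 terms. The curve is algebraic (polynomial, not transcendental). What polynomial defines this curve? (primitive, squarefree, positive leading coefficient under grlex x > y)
deg p = 2.
Observable constraints: the y-axis gridline crossings are at y ∈ {0, 2}; among the integer gridlines, it crosses the x-axis at x ∈ {-1, 0}.
Assembling these constraints gives the stated polynomial.

3*x^2 - y^2 + 3*x + 2*y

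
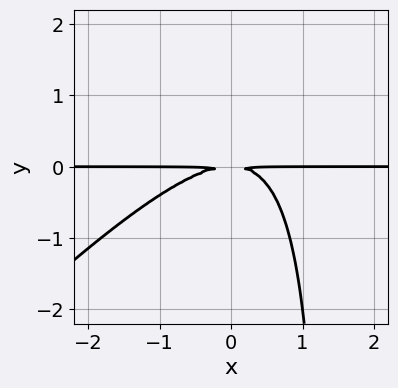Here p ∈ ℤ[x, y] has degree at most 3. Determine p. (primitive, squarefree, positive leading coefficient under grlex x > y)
First, degree: a generic line meets the curve in up to 3 points, so deg p = 3.
Then, against the integer gridlines: every point of the x-axis in the box is on the curve.
Finally, matching integer coefficients to the picture gives p.

2*x^2*y - 2*x*y^2 + 3*y^2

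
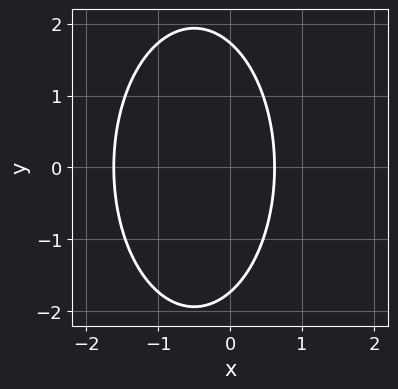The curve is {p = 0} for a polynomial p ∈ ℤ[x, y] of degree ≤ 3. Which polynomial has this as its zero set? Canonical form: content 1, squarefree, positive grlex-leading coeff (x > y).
3*x^2 + y^2 + 3*x - 3

Degree: no degree-1 curve has this shape, so deg p = 2.
Symmetries: the y ↦ −y reflection is a symmetry, so y appears only in even powers.
The integer polynomial consistent with all of this is the stated p.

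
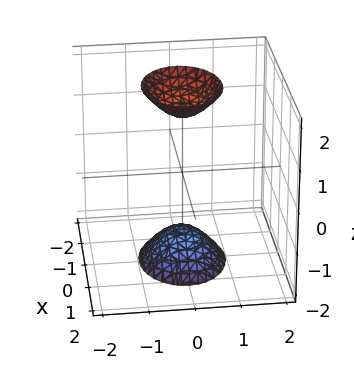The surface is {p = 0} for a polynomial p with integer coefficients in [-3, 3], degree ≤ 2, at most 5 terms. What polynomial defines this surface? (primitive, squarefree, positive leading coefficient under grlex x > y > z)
2*x^2 + 3*y^2 - z^2 + 2

There are 2 components. They look like related sheets of one shape, so recover p as a whole.
deg p = 2. Two sheets facing apart; a quadric.
Symmetries: mirror symmetry z ↦ −z ⇒ only even powers of z; the x ↦ −x reflection is a symmetry, so x appears only in even powers; it's symmetric under y → −y, forcing even powers of y.
Observable constraints: the surface avoids every integer x-axis point in the box; it misses every integer gridline on the y-axis.
Assembling these constraints gives the stated polynomial.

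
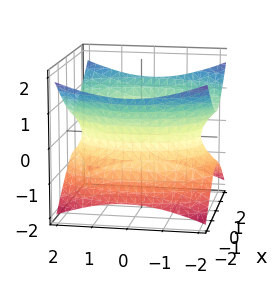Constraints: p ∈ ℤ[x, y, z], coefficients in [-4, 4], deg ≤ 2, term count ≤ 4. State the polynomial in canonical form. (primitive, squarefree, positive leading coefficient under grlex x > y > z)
2*x^2 + y^2 - 3*z^2 - 3

First, deg p = 2.
Then, symmetries: the y ↦ −y reflection is a symmetry, so y appears only in even powers; mirror symmetry z ↦ −z ⇒ only even powers of z; mirror symmetry x ↦ −x ⇒ only even powers of x.
Then, reading off the gridlines: no z-intercept at any integer in the box.
Finally, assembling these constraints gives the stated polynomial.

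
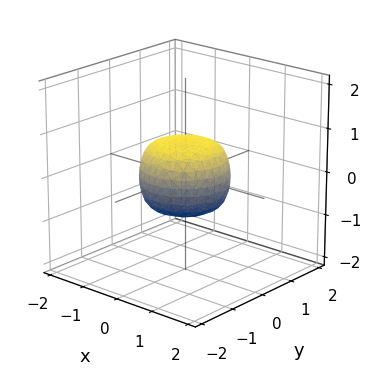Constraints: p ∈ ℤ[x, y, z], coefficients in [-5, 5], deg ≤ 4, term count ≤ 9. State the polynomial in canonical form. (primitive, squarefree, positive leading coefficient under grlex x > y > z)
The degree is 4 — a generic line meets the surface in up to 4 points.
Symmetries: the z-axis is an axis of rotation, so x and y enter only as x² + y².
Observable constraints: among the integer gridlines, it crosses the x-axis at x ∈ {-1, 1}; among the integer gridlines, it crosses the y-axis at y ∈ {-1, 1}.
Putting this together gives p.

2*x^4 + 4*x^2*y^2 + 2*y^4 - x^2 - y^2 + 2*z^2 - 1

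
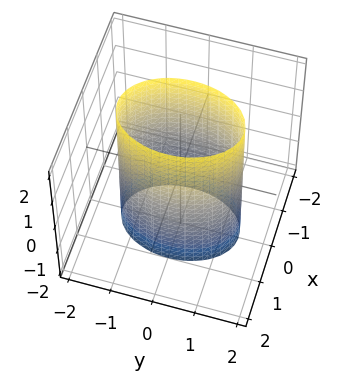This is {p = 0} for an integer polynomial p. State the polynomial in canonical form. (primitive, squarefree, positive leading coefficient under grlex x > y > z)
2*x^2 + y^2 - 2

First, the degree is 2 — constant cross-section along one axis; a quadric.
Next, symmetries: the x ↦ −x reflection is a symmetry, so x appears only in even powers; it's symmetric under z → −z, forcing even powers of z; it's symmetric under y → −y, forcing even powers of y.
Then, from the axis intercepts and sections: among the integer gridlines, it crosses the x-axis at x ∈ {-1, 1}; it misses every integer gridline on the z-axis.
Finally, solving for integer coefficients yields p as stated.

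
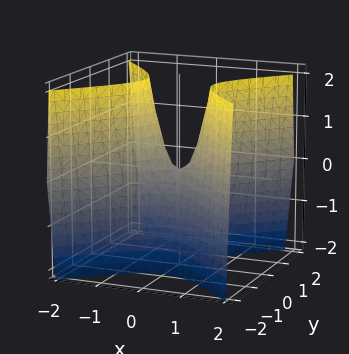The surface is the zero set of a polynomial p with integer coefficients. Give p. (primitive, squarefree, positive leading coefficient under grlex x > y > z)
3*x^2 - 3*y^2 - z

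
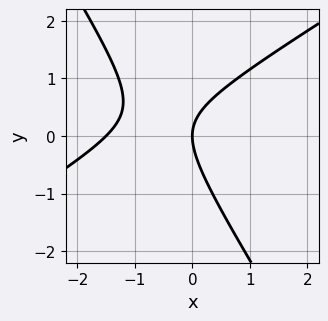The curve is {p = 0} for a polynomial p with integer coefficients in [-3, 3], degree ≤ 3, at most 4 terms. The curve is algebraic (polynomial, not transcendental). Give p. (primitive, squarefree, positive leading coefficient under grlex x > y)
2*x^2 - 2*x*y - 2*y^2 + 3*x

First, degree: the shape is more complex than any degree-1 curve, so deg p = 2.
Then, from the axis intercepts and sections: one x-axis crossing is at x = 0; it crosses the y-axis at the gridline y = 0.
Finally, the integer polynomial consistent with all of this is the stated p.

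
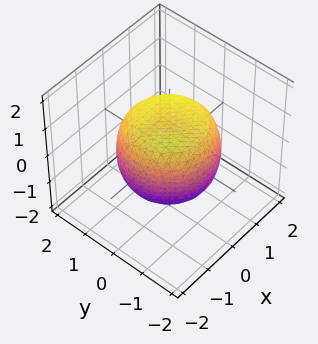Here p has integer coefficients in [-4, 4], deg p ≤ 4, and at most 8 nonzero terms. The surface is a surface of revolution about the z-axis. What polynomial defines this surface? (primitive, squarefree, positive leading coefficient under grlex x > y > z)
First, deg p = 4. A generic line meets the surface in up to 4 points.
Next, by symmetry, the surface is invariant under rotation about z: p = q(x² + y², z).
Then, from the visible intercepts: the z-axis gridline crossings are at z ∈ {-1, 1}; a circular section at z = 1 has radius exactly 1.
Finally, solving for integer coefficients yields p as stated.

2*x^4 + 4*x^2*y^2 + 2*y^4 - 2*x^2 - 2*y^2 + 3*z^2 - 3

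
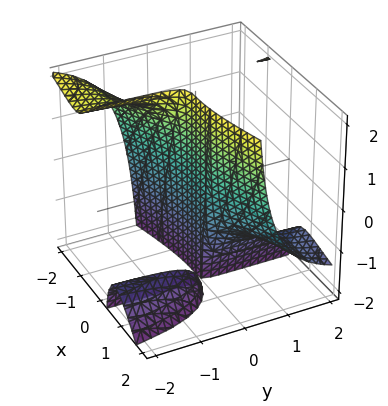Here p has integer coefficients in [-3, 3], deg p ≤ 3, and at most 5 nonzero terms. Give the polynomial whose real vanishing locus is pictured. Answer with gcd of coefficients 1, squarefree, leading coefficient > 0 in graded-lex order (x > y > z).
x^3 - 3*x^2*y - 3*x*y*z + x*y - 2*y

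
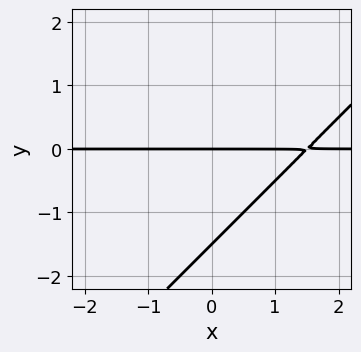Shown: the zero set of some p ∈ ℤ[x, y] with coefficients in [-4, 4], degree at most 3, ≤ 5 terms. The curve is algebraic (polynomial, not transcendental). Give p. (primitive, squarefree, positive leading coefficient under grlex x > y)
The degree is 2 — the shape is more complex than any degree-1 curve.
From the axis intercepts and sections: it crosses the y-axis at the gridline y = 0; the visible x-axis segment lies entirely on the curve.
These observations pin down the coefficients.

2*x*y - 2*y^2 - 3*y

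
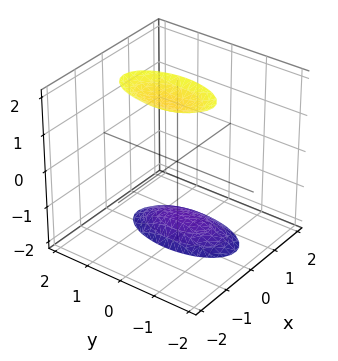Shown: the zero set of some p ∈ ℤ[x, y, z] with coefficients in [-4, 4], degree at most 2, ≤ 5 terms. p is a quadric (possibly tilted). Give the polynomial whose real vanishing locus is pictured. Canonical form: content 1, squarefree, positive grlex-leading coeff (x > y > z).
(a) The picture has 2 separate pieces. Treating them together as one polynomial.
(b) deg p = 2. A generic line meets the surface in up to 2 points.
(c) Reading off the gridlines: it misses every integer gridline on the x-axis; no y-intercept at any integer in the box.
(d) Solving for integer coefficients yields p as stated.

3*x^2 + x*z + y^2 - z^2 + 3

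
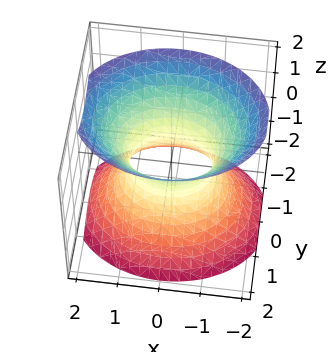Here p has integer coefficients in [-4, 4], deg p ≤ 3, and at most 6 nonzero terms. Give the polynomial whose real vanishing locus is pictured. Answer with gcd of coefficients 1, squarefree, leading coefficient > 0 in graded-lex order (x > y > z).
2*x^2 + 3*y^2 - 2*z^2 - 2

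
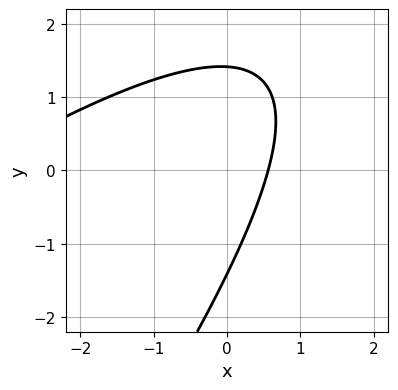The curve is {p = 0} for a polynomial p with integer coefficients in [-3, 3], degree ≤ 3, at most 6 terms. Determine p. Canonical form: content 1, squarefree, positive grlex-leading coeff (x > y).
x^2 - 2*x*y + y^2 + 3*x - 2

1. deg p = 2.
2. Matching integer coefficients to the picture gives p.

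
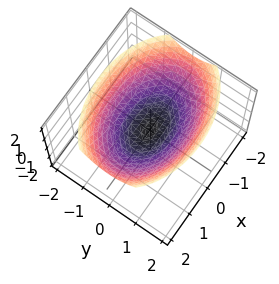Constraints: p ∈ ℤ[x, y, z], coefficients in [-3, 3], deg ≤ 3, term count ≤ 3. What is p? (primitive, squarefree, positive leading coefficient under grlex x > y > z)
x^2 + 2*y^2 - 3*z

First, the degree is 2 — a single bowl opening along one axis; a quadric.
Next, symmetries: it's symmetric under x → −x, forcing even powers of x; it's symmetric under y → −y, forcing even powers of y.
Next, from the visible intercepts: it meets the z-axis at z = 0 (among the integer gridlines); one x-axis crossing is at x = 0.
Finally, fitting integer coefficients to these (and the overall shape) gives p.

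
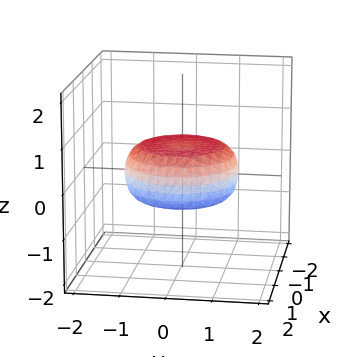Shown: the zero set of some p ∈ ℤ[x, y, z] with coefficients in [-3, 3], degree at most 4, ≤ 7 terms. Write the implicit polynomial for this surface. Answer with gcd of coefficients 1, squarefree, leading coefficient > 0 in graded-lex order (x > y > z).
x^4 + 2*x^2*y^2 + y^4 - x^2 - y^2 + 3*z^2 - 1

1. deg p = 4. A generic line meets the surface in up to 4 points.
2. Symmetries: rotational symmetry about the z-axis ⇒ p depends on x, y only through x² + y².
3. Observable constraints: a circular section at z = 0 has radius between 1 and 2.
4. Assembling these constraints gives the stated polynomial.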